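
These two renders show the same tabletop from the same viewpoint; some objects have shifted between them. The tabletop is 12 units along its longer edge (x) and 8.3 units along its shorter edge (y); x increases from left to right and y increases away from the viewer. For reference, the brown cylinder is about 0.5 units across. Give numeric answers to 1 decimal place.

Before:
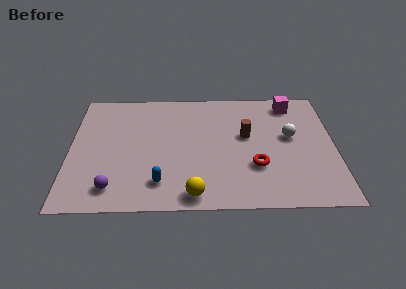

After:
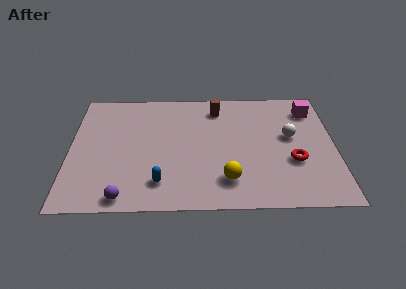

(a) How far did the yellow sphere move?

1.7

The yellow sphere moved from about (5.6, 0.9) to (7.1, 1.8), a distance of √(1.5² + 0.9²) ≈ 1.7.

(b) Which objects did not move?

the blue capsule and the white sphere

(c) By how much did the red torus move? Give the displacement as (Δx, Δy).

(1.7, 0.3)

The red torus started near (8.4, 2.7) and ended near (10.1, 3.0).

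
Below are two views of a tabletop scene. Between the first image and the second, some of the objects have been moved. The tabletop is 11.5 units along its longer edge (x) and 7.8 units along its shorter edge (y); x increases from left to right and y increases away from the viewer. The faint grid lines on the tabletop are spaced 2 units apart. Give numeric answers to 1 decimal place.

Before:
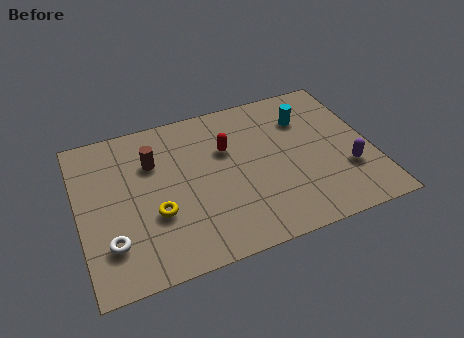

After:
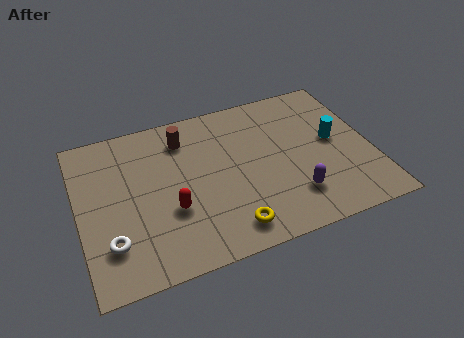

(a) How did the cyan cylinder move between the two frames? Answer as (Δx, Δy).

(1.0, -1.5)

The cyan cylinder started near (9.1, 5.7) and ended near (10.1, 4.2).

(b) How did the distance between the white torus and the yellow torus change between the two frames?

+2.6

They were about 2.0 units apart before and 4.6 after — 2.6 units further apart.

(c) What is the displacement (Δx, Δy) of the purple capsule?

(-2.2, -0.6)

From the two frames, the purple capsule sits at roughly (10.4, 2.5) before and (8.2, 1.9) after.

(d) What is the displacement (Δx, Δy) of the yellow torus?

(2.7, -1.6)

The yellow torus started near (2.9, 2.8) and ended near (5.6, 1.2).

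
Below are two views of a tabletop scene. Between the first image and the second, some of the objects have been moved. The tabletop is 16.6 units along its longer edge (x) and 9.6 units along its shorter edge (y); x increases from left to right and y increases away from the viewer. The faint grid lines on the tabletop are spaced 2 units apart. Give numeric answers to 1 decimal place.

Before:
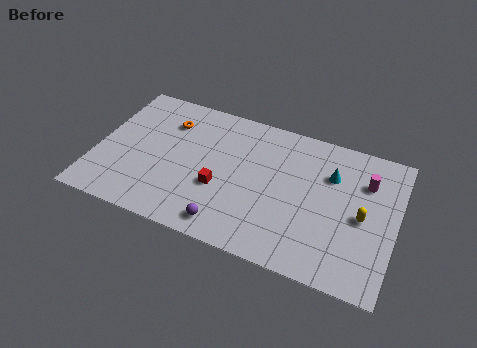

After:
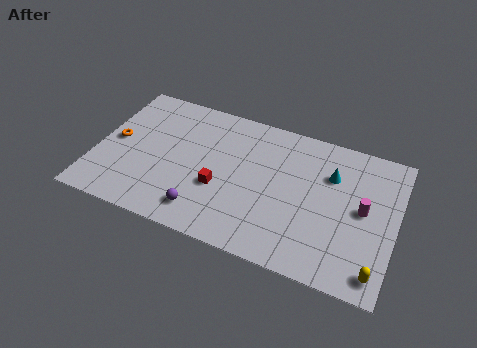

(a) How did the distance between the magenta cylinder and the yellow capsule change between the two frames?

+1.4

They were about 2.4 units apart before and 3.8 after — 1.4 units further apart.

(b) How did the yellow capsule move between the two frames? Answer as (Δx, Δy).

(1.0, -3.2)

From the two frames, the yellow capsule sits at roughly (14.8, 4.5) before and (15.8, 1.3) after.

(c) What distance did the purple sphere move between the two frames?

1.5

The purple sphere was near (7.7, 1.3) before and (6.3, 1.7) after, so it travelled √(1.4² + 0.4²) ≈ 1.5 units.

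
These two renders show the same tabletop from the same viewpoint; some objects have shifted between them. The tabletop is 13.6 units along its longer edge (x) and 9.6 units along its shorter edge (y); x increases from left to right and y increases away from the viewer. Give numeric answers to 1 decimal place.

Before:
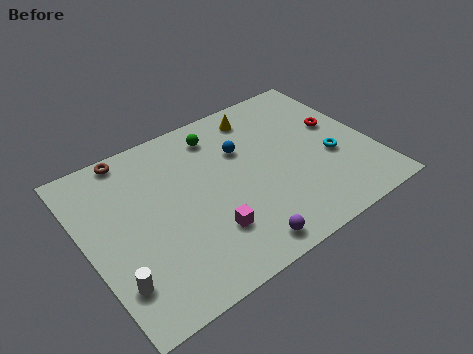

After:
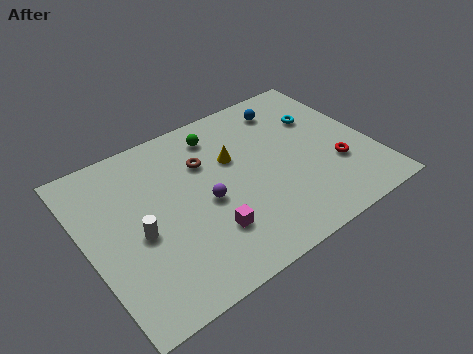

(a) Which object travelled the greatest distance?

the brown torus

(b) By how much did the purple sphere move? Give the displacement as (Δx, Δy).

(-1.0, 3.2)

From the two frames, the purple sphere sits at roughly (6.5, 1.1) before and (5.5, 4.3) after.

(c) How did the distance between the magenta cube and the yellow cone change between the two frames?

-2.6

Before: roughly 6.6 units apart; after: 4.0. That's 2.6 units closer together.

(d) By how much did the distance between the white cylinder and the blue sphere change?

+0.9

They were about 7.9 units apart before and 8.8 after — 0.9 units further apart.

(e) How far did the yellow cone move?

2.6

The yellow cone was near (8.9, 8.1) before and (7.2, 6.1) after, so it travelled √(1.7² + 2.0²) ≈ 2.6 units.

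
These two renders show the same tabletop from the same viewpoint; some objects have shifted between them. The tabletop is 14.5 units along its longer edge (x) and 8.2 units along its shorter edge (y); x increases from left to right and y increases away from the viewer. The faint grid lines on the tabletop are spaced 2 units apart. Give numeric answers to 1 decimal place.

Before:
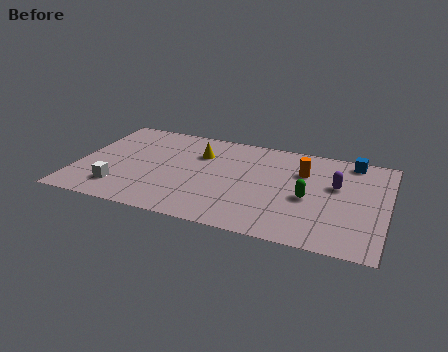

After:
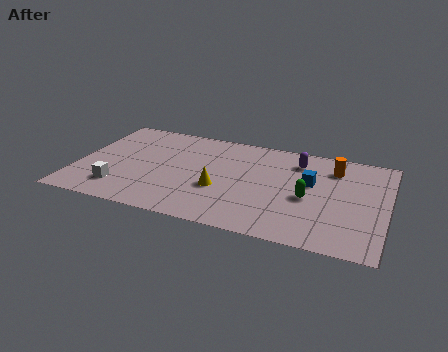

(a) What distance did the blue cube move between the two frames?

3.0

The blue cube was near (12.7, 7.3) before and (10.9, 4.9) after, so it travelled √(1.8² + 2.4²) ≈ 3.0 units.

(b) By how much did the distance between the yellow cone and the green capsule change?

-1.6

They were about 5.7 units apart before and 4.1 after — 1.6 units closer together.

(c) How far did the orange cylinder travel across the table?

1.6

The orange cylinder moved from about (10.5, 5.7) to (11.9, 6.4), a distance of √(1.4² + 0.7²) ≈ 1.6.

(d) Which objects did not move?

the green capsule and the white cube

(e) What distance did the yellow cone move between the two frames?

3.0

The yellow cone was near (5.6, 5.8) before and (6.8, 3.1) after, so it travelled √(1.2² + 2.7²) ≈ 3.0 units.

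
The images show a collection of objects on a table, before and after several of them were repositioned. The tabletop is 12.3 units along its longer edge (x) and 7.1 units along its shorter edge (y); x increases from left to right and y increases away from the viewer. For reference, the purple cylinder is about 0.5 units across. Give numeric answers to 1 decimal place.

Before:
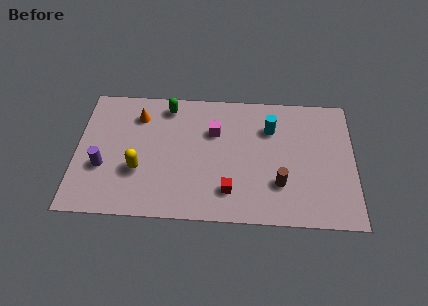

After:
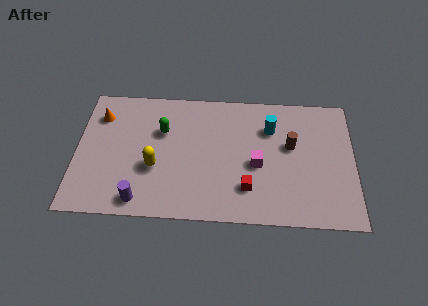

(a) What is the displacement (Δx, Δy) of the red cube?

(0.8, 0.2)

The red cube was at about (6.8, 1.6) and moved to about (7.6, 1.8).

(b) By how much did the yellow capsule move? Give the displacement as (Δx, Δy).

(0.7, 0.2)

The yellow capsule was at about (2.8, 2.5) and moved to about (3.5, 2.7).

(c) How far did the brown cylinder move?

2.2

The brown cylinder was near (9.0, 2.1) before and (9.5, 4.2) after, so it travelled √(0.5² + 2.1²) ≈ 2.2 units.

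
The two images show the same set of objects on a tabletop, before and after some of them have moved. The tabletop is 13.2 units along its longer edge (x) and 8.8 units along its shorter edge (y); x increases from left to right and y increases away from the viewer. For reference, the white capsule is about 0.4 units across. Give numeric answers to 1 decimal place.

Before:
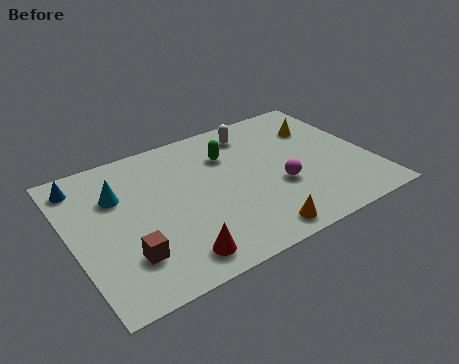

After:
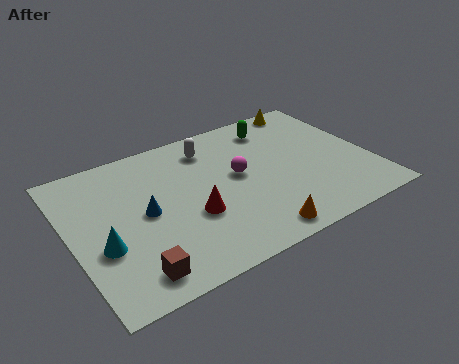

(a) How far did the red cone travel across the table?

2.3

The red cone moved from about (4.0, 1.3) to (5.1, 3.3), a distance of √(1.1² + 2.0²) ≈ 2.3.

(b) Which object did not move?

the orange cone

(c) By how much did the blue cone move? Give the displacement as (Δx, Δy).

(2.4, -3.0)

The blue cone started near (0.8, 7.4) and ended near (3.2, 4.4).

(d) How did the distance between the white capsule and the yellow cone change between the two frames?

+1.8

The distance was about 3.1 in the first image and 4.9 in the second, so they moved 1.8 units further apart.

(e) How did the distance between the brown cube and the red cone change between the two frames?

+1.4

They were about 2.1 units apart before and 3.5 after — 1.4 units further apart.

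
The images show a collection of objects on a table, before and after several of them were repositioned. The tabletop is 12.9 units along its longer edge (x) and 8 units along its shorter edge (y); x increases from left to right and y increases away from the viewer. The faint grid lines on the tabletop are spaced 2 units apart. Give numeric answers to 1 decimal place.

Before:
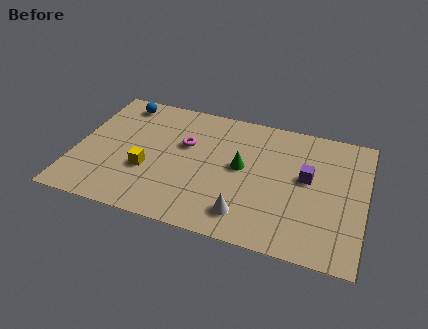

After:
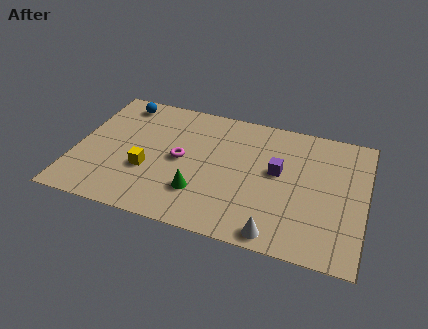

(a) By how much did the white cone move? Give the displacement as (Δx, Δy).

(1.4, -0.7)

From the two frames, the white cone sits at roughly (7.8, 1.5) before and (9.2, 0.8) after.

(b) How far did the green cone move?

2.7

The green cone moved from about (7.4, 4.3) to (5.7, 2.2), a distance of √(1.7² + 2.1²) ≈ 2.7.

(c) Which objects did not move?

the yellow cube and the blue sphere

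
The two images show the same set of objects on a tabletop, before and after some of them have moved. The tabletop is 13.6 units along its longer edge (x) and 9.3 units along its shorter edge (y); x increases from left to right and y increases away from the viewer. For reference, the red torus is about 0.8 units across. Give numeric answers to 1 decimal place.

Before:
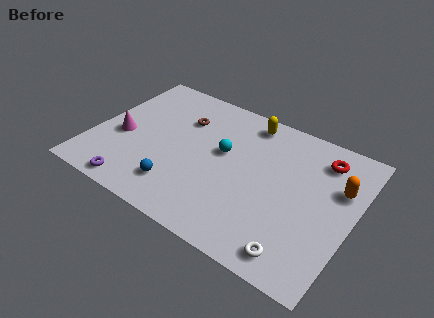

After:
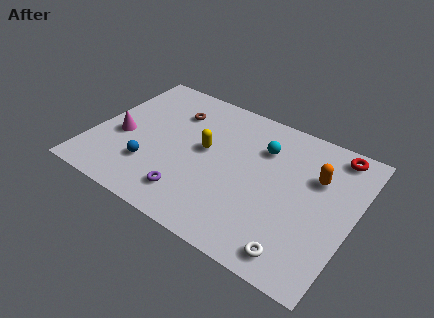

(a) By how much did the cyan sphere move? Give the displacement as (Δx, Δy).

(1.9, 1.3)

From the two frames, the cyan sphere sits at roughly (6.7, 5.4) before and (8.6, 6.7) after.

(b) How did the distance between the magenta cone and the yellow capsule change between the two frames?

-2.9

They were about 7.4 units apart before and 4.5 after — 2.9 units closer together.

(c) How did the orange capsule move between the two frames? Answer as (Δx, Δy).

(-1.2, 0.1)

From the two frames, the orange capsule sits at roughly (12.7, 6.1) before and (11.5, 6.2) after.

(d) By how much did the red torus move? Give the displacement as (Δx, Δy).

(0.6, 0.7)

The red torus was at about (11.6, 7.5) and moved to about (12.2, 8.2).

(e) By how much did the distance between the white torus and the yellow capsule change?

-1.1

Before: roughly 7.8 units apart; after: 6.7. That's 1.1 units closer together.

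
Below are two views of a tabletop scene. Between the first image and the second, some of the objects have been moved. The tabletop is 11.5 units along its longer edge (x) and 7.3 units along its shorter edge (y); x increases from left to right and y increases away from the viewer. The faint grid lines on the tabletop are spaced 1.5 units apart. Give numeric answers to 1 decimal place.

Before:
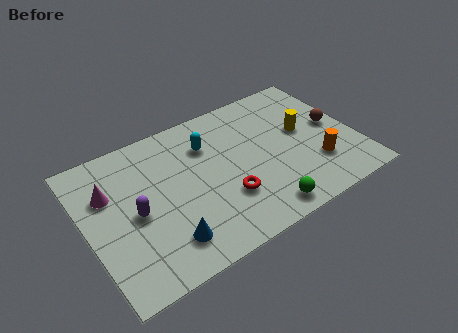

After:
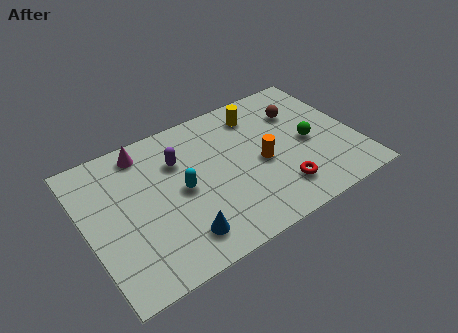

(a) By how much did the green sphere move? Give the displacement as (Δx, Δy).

(2.5, 2.5)

The green sphere started near (7.0, 0.9) and ended near (9.5, 3.4).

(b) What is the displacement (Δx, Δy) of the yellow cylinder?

(-1.7, 1.8)

From the two frames, the yellow cylinder sits at roughly (9.4, 4.1) before and (7.7, 5.9) after.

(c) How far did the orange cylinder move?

2.5

The orange cylinder was near (9.6, 2.1) before and (7.4, 3.3) after, so it travelled √(2.2² + 1.2²) ≈ 2.5 units.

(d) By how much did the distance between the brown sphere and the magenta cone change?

-3.0

The distance was about 9.7 in the first image and 6.7 in the second, so they moved 3.0 units closer together.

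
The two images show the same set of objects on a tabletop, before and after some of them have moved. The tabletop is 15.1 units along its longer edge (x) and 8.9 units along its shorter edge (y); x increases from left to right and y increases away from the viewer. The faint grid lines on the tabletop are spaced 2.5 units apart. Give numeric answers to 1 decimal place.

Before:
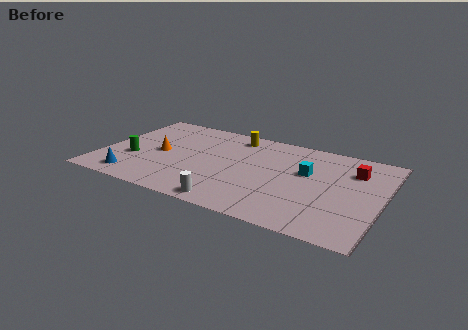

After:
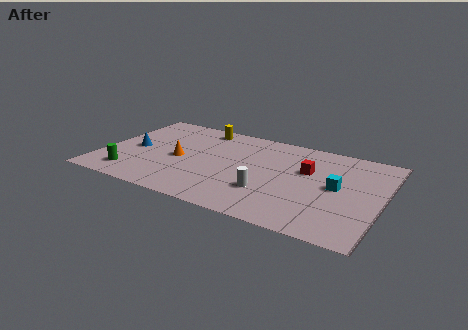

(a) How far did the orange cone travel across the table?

1.1

From (3.1, 4.3) to (4.2, 4.1), the orange cone covered √(1.1² + 0.2²) ≈ 1.1 units.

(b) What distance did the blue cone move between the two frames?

2.9

The blue cone was near (2.1, 1.3) before and (1.7, 4.2) after, so it travelled √(0.4² + 2.9²) ≈ 2.9 units.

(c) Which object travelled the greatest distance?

the blue cone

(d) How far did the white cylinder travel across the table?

2.5

The white cylinder moved from about (7.5, 0.9) to (9.2, 2.7), a distance of √(1.7² + 1.8²) ≈ 2.5.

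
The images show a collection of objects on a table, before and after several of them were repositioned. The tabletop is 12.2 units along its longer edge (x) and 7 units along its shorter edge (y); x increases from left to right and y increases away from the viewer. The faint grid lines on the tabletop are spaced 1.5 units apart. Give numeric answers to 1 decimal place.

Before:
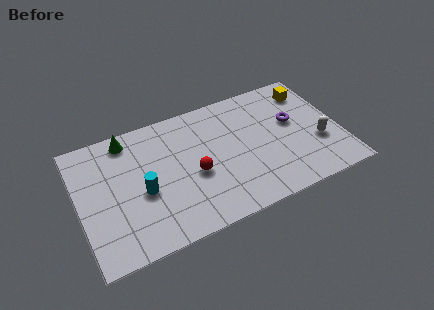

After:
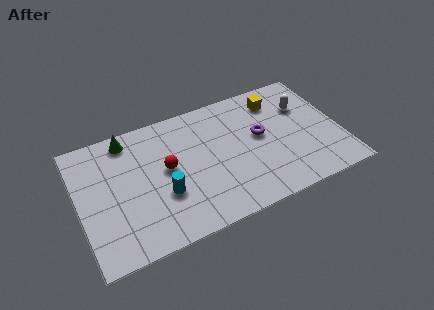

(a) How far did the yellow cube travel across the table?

1.6

The yellow cube moved from about (11.1, 5.6) to (9.5, 5.6), a distance of √(1.6² + 0.0²) ≈ 1.6.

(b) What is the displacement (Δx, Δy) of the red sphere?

(-1.2, 0.8)

The red sphere was at about (5.3, 3.0) and moved to about (4.1, 3.8).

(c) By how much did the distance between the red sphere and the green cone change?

-1.4

The distance was about 4.2 in the first image and 2.8 in the second, so they moved 1.4 units closer together.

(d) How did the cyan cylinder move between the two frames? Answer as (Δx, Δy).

(0.9, -0.5)

The cyan cylinder was at about (2.9, 3.0) and moved to about (3.8, 2.5).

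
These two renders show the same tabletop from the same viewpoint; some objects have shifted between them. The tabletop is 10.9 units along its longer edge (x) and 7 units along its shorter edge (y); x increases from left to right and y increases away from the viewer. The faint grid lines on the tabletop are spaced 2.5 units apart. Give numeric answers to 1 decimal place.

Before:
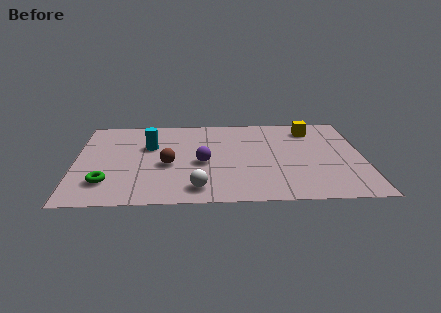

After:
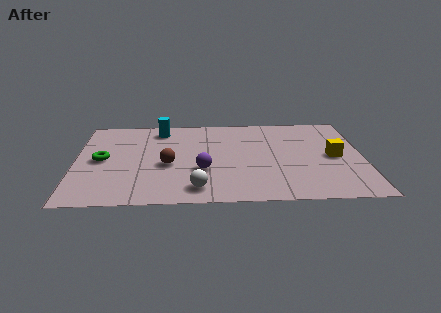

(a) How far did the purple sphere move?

0.6

The purple sphere was near (4.8, 3.1) before and (4.8, 2.5) after, so it travelled √(0.0² + 0.6²) ≈ 0.6 units.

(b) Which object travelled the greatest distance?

the yellow cube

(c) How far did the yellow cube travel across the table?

2.4

The yellow cube was near (9.0, 5.7) before and (9.8, 3.4) after, so it travelled √(0.8² + 2.3²) ≈ 2.4 units.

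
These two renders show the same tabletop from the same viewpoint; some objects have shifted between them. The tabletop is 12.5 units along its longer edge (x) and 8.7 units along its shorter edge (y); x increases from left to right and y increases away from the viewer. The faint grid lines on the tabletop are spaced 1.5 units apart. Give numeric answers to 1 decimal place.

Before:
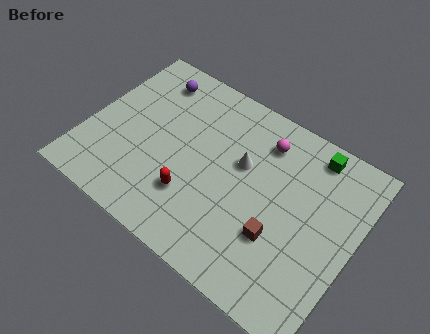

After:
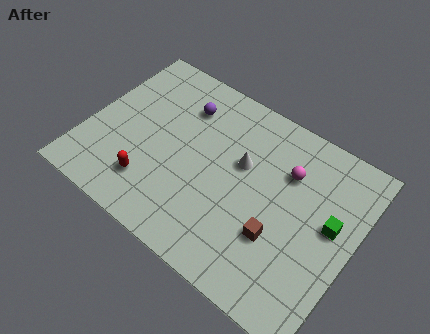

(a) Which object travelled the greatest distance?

the green cube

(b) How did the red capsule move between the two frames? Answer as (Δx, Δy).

(-1.9, -0.5)

From the two frames, the red capsule sits at roughly (5.3, 2.5) before and (3.4, 2.0) after.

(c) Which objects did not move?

the brown cube and the white cone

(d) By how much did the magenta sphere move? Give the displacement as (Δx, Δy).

(1.3, -0.8)

From the two frames, the magenta sphere sits at roughly (7.8, 6.9) before and (9.1, 6.1) after.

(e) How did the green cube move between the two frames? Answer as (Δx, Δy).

(1.4, -2.8)

The green cube was at about (10.0, 7.6) and moved to about (11.4, 4.8).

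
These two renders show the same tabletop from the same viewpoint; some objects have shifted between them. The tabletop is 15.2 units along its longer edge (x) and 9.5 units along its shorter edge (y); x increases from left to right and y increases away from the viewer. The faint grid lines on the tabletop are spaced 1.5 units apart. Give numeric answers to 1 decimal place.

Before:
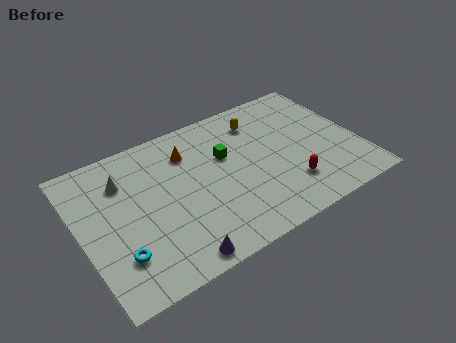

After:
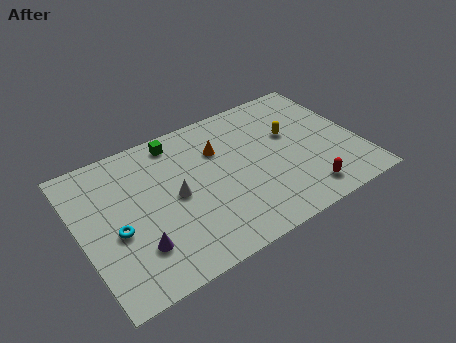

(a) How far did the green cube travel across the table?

3.3

From (8.1, 6.0) to (5.7, 8.3), the green cube covered √(2.4² + 2.3²) ≈ 3.3 units.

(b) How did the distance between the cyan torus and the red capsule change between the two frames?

+0.9

The distance was about 9.3 in the first image and 10.2 in the second, so they moved 0.9 units further apart.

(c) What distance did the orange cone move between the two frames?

1.7

The orange cone moved from about (6.2, 7.2) to (7.8, 6.6), a distance of √(1.6² + 0.6²) ≈ 1.7.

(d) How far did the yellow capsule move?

2.3

The yellow capsule was near (10.2, 7.5) before and (11.7, 5.8) after, so it travelled √(1.5² + 1.7²) ≈ 2.3 units.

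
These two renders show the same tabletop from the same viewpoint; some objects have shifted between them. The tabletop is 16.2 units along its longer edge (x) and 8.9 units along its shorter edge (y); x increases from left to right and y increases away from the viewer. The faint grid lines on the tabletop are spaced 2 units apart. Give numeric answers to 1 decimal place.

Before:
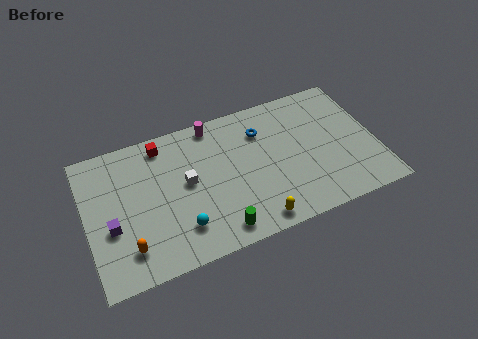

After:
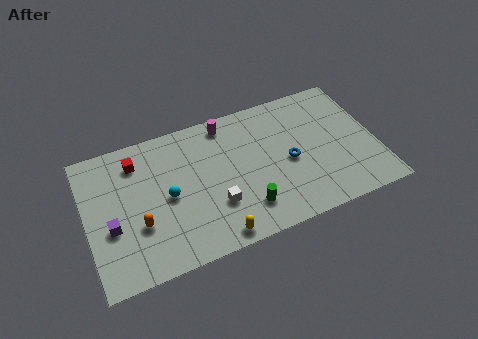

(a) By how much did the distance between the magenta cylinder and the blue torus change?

+1.9

Before: roughly 3.0 units apart; after: 4.9. That's 1.9 units further apart.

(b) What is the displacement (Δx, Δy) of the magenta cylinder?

(0.7, -0.2)

The magenta cylinder was at about (7.4, 8.0) and moved to about (8.1, 7.8).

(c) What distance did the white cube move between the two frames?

2.4

The white cube was near (5.6, 4.8) before and (7.0, 2.8) after, so it travelled √(1.4² + 2.0²) ≈ 2.4 units.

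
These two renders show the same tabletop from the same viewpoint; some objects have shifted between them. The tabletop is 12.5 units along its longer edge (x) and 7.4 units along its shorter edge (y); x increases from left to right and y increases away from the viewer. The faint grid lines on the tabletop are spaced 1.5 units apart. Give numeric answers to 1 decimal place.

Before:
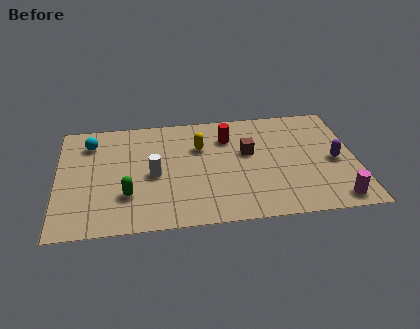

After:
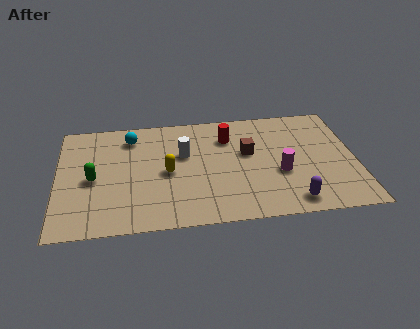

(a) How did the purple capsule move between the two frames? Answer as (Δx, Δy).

(-1.9, -2.4)

From the two frames, the purple capsule sits at roughly (11.6, 3.4) before and (9.7, 1.0) after.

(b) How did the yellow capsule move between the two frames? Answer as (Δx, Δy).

(-1.4, -1.5)

From the two frames, the yellow capsule sits at roughly (6.0, 5.0) before and (4.6, 3.5) after.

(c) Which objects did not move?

the brown cube and the red cylinder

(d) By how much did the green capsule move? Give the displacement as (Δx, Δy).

(-1.4, 1.2)

From the two frames, the green capsule sits at roughly (2.9, 2.2) before and (1.5, 3.4) after.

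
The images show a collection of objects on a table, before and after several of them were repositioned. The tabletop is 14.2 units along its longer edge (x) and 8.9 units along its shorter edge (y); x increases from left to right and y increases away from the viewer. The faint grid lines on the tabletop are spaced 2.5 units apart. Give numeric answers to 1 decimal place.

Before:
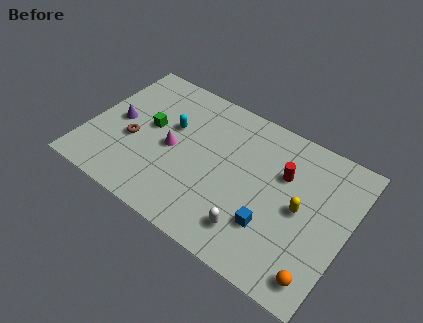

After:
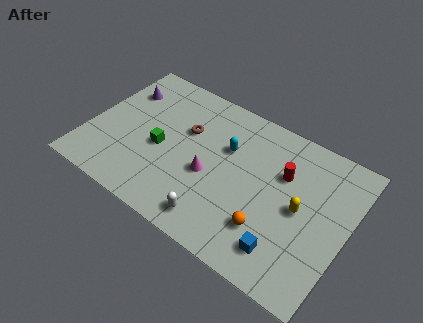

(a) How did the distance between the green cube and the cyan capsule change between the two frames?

+2.6

Before: roughly 1.3 units apart; after: 3.9. That's 2.6 units further apart.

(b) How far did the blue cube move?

1.3

The blue cube moved from about (10.4, 2.6) to (11.3, 1.7), a distance of √(0.9² + 0.9²) ≈ 1.3.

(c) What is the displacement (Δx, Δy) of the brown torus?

(2.6, 2.1)

The brown torus started near (2.5, 3.6) and ended near (5.1, 5.7).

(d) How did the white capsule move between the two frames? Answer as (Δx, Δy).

(-1.9, -0.5)

The white capsule was at about (9.5, 1.8) and moved to about (7.6, 1.3).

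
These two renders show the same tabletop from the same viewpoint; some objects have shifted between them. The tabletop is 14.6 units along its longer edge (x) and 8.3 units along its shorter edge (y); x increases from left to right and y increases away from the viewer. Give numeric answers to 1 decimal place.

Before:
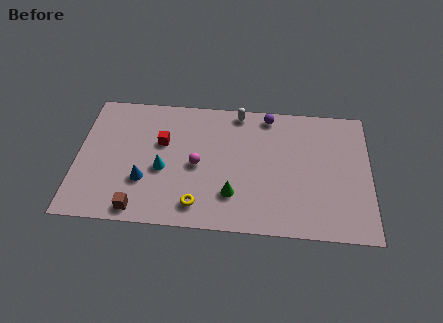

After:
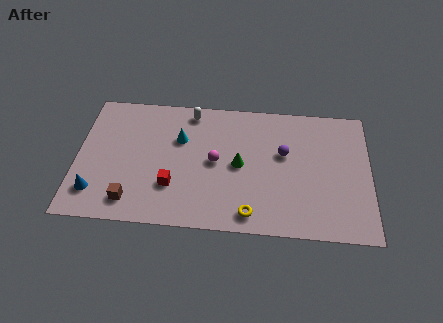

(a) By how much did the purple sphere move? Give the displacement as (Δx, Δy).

(0.8, -2.4)

The purple sphere started near (9.5, 7.4) and ended near (10.3, 5.0).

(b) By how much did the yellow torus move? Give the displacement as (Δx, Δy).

(2.6, -0.3)

From the two frames, the yellow torus sits at roughly (6.1, 1.4) before and (8.7, 1.1) after.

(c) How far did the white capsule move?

2.4

The white capsule moved from about (8.0, 7.5) to (5.6, 7.3), a distance of √(2.4² + 0.2²) ≈ 2.4.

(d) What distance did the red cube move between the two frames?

2.8

The red cube was near (4.2, 5.2) before and (4.8, 2.5) after, so it travelled √(0.6² + 2.7²) ≈ 2.8 units.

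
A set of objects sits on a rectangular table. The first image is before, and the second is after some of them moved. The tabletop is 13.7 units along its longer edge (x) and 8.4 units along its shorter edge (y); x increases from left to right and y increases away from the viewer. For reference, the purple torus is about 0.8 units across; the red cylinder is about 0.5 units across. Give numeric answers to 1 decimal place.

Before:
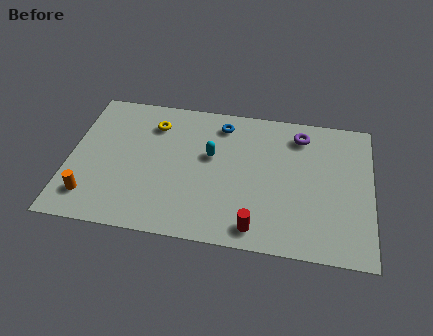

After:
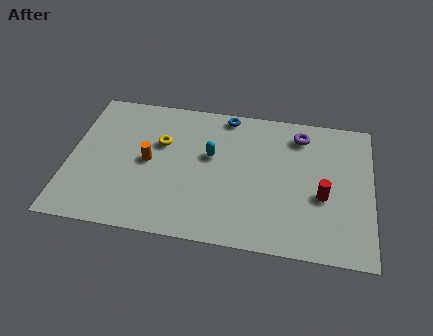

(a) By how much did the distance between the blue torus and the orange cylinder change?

-3.0

Before: roughly 7.8 units apart; after: 4.8. That's 3.0 units closer together.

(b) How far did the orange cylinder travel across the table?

3.5

The orange cylinder moved from about (1.1, 1.7) to (3.6, 4.2), a distance of √(2.5² + 2.5²) ≈ 3.5.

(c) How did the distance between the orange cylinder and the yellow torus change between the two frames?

-4.2

Before: roughly 5.5 units apart; after: 1.3. That's 4.2 units closer together.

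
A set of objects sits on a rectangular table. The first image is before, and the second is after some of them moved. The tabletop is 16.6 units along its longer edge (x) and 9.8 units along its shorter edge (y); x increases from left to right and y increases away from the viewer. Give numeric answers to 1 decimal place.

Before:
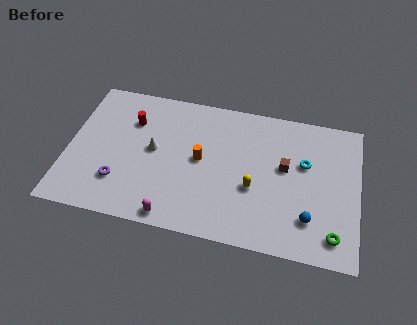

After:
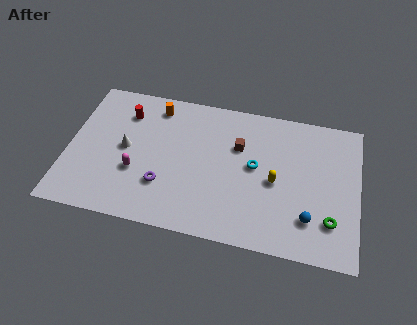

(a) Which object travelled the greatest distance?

the orange cylinder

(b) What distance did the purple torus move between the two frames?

2.5

The purple torus was near (3.1, 2.6) before and (5.6, 2.9) after, so it travelled √(2.5² + 0.3²) ≈ 2.5 units.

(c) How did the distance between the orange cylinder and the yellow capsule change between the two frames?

+4.7

The distance was about 3.4 in the first image and 8.1 in the second, so they moved 4.7 units further apart.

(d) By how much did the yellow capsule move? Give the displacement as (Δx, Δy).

(1.2, 0.7)

From the two frames, the yellow capsule sits at roughly (10.7, 3.8) before and (11.9, 4.5) after.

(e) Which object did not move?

the blue sphere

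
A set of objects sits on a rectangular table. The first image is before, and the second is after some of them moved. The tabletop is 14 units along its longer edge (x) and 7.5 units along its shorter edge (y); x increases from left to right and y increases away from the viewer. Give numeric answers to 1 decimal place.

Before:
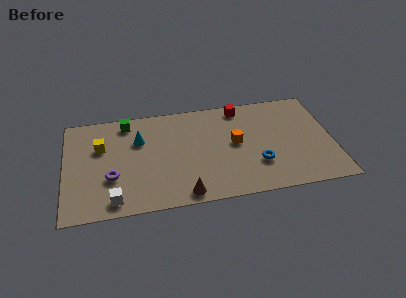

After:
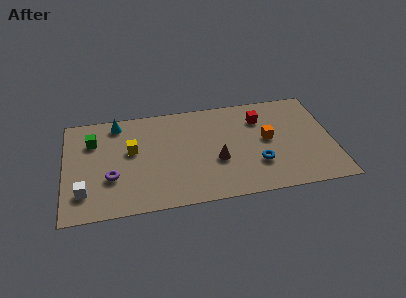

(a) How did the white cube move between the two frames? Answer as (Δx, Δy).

(-1.5, 0.8)

The white cube was at about (2.5, 1.0) and moved to about (1.0, 1.8).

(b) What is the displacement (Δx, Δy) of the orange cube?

(1.7, 0.0)

The orange cube was at about (8.9, 4.0) and moved to about (10.6, 4.0).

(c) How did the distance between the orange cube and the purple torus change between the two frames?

+1.7

Before: roughly 6.6 units apart; after: 8.3. That's 1.7 units further apart.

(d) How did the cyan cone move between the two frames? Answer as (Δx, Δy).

(-1.1, 1.4)

From the two frames, the cyan cone sits at roughly (3.9, 5.1) before and (2.8, 6.5) after.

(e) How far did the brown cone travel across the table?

2.8

The brown cone moved from about (6.1, 0.8) to (7.9, 2.9), a distance of √(1.8² + 2.1²) ≈ 2.8.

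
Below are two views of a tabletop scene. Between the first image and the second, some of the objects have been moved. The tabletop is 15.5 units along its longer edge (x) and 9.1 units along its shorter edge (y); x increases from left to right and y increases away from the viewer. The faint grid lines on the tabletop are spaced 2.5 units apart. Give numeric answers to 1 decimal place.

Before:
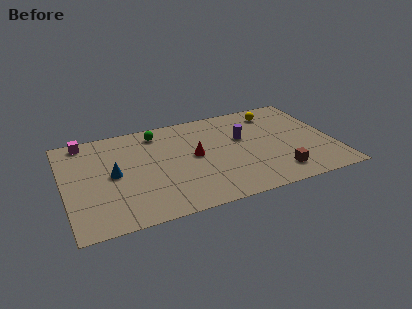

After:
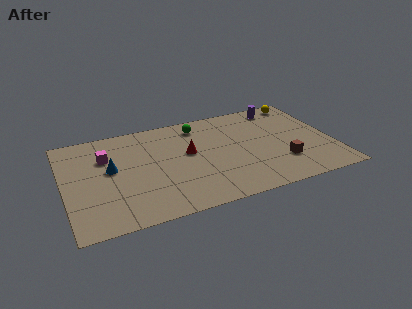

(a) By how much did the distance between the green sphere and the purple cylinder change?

-0.3

They were about 5.2 units apart before and 4.9 after — 0.3 units closer together.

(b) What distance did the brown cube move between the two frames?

1.0

The brown cube was near (12.0, 1.7) before and (12.4, 2.6) after, so it travelled √(0.4² + 0.9²) ≈ 1.0 units.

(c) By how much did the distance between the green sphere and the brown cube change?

-2.1

The distance was about 8.8 in the first image and 6.7 in the second, so they moved 2.1 units closer together.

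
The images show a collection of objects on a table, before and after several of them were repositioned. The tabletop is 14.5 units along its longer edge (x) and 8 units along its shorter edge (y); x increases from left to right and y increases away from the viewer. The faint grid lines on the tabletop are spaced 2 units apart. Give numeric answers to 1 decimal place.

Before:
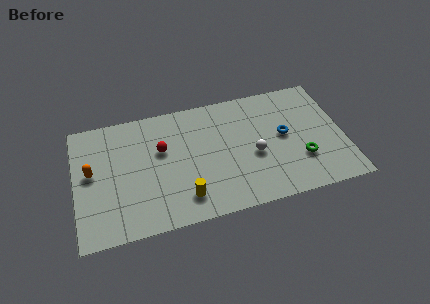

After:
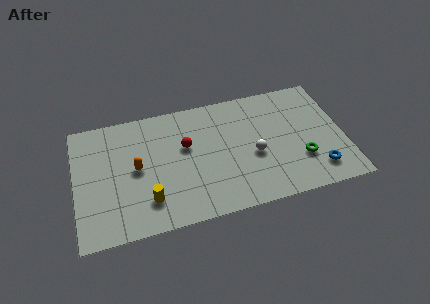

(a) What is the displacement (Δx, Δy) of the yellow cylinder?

(-1.9, 0.3)

The yellow cylinder started near (5.7, 1.6) and ended near (3.8, 1.9).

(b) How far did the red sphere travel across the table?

1.3

From (4.7, 5.0) to (6.0, 4.9), the red sphere covered √(1.3² + 0.1²) ≈ 1.3 units.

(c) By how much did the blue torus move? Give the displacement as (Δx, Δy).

(1.6, -2.7)

From the two frames, the blue torus sits at roughly (11.3, 4.3) before and (12.9, 1.6) after.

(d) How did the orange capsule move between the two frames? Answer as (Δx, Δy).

(2.4, -0.3)

The orange capsule started near (0.9, 4.4) and ended near (3.3, 4.1).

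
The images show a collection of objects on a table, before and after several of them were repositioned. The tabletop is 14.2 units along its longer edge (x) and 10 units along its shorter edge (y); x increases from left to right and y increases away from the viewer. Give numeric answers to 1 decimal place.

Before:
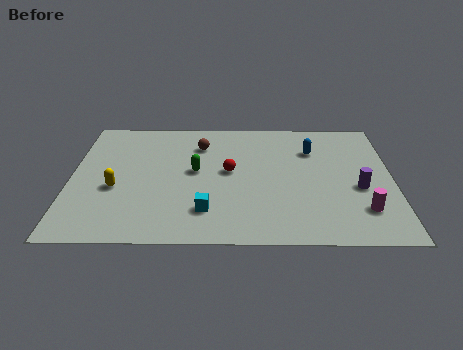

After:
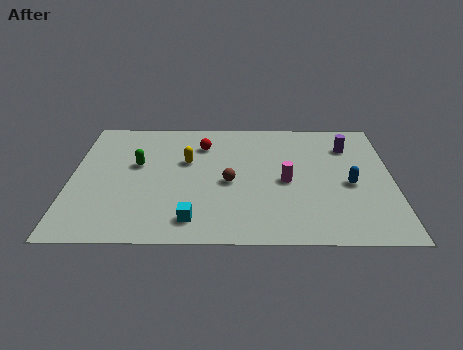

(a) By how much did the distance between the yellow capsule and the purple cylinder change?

-3.4

They were about 10.7 units apart before and 7.3 after — 3.4 units closer together.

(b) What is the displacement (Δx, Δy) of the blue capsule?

(1.6, -2.8)

The blue capsule was at about (10.7, 7.2) and moved to about (12.3, 4.4).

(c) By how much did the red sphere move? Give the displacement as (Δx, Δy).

(-1.2, 2.2)

From the two frames, the red sphere sits at roughly (7.0, 5.4) before and (5.8, 7.6) after.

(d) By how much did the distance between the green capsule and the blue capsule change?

+4.0

The distance was about 5.5 in the first image and 9.5 in the second, so they moved 4.0 units further apart.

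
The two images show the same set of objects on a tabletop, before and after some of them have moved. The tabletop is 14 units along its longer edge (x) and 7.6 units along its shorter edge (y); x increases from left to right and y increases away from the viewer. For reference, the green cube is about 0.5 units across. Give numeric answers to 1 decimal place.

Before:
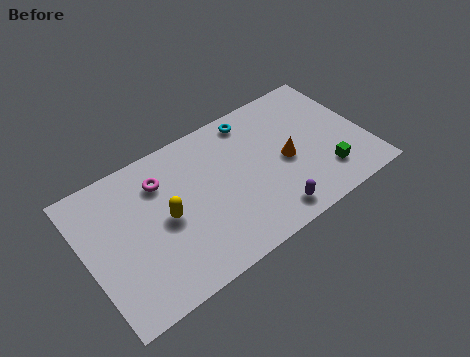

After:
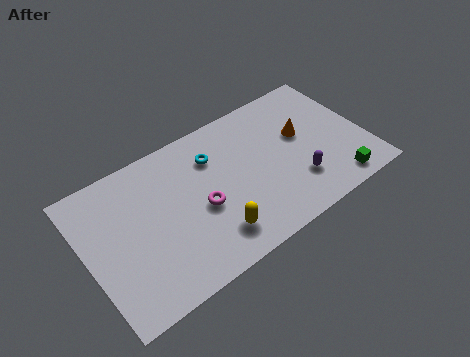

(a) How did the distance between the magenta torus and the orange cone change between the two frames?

-0.9

The distance was about 6.4 in the first image and 5.5 in the second, so they moved 0.9 units closer together.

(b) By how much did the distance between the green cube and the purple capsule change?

-1.0

The distance was about 3.1 in the first image and 2.1 in the second, so they moved 1.0 units closer together.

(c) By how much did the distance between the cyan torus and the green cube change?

+1.6

Before: roughly 5.6 units apart; after: 7.2. That's 1.6 units further apart.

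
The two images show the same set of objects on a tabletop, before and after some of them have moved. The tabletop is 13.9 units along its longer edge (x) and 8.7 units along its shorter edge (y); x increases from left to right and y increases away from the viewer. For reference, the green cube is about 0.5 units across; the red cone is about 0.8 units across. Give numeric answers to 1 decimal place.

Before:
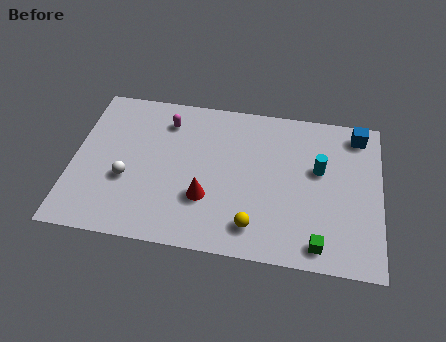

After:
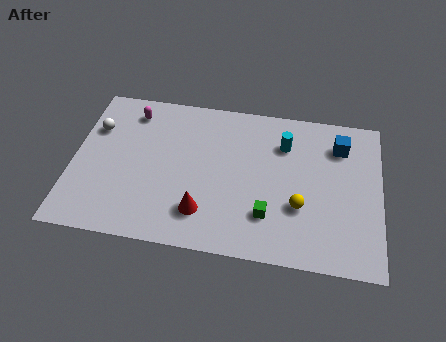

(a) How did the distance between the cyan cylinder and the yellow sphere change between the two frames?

-1.1

Before: roughly 4.6 units apart; after: 3.5. That's 1.1 units closer together.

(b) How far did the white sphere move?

3.1

From (2.5, 3.3) to (0.9, 6.0), the white sphere covered √(1.6² + 2.7²) ≈ 3.1 units.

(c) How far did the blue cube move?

1.1

From (12.8, 7.5) to (12.0, 6.7), the blue cube covered √(0.8² + 0.8²) ≈ 1.1 units.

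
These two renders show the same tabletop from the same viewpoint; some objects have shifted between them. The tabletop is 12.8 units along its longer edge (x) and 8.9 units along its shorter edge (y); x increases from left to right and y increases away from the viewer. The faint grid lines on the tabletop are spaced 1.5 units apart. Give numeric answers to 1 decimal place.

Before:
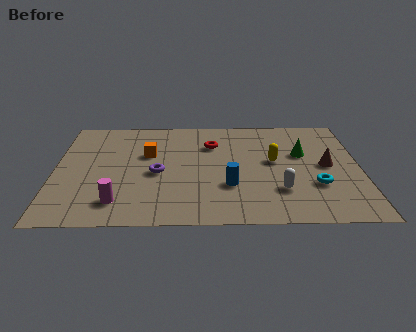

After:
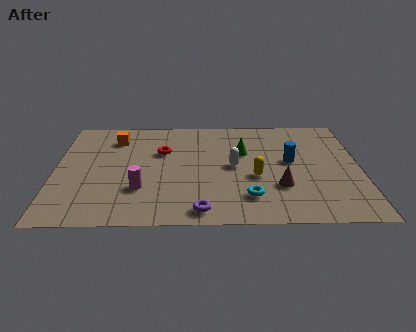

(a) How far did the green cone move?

2.5

The green cone moved from about (10.4, 5.5) to (7.9, 5.7), a distance of √(2.5² + 0.2²) ≈ 2.5.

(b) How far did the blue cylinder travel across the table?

3.3

From (7.3, 2.9) to (9.9, 4.9), the blue cylinder covered √(2.6² + 2.0²) ≈ 3.3 units.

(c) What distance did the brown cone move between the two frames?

2.6

The brown cone was near (11.4, 4.5) before and (9.4, 2.8) after, so it travelled √(2.0² + 1.7²) ≈ 2.6 units.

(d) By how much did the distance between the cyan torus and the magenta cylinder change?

-3.7

The distance was about 8.3 in the first image and 4.6 in the second, so they moved 3.7 units closer together.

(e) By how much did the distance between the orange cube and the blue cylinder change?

+3.4

Before: roughly 4.3 units apart; after: 7.7. That's 3.4 units further apart.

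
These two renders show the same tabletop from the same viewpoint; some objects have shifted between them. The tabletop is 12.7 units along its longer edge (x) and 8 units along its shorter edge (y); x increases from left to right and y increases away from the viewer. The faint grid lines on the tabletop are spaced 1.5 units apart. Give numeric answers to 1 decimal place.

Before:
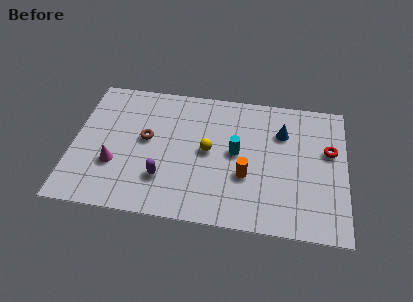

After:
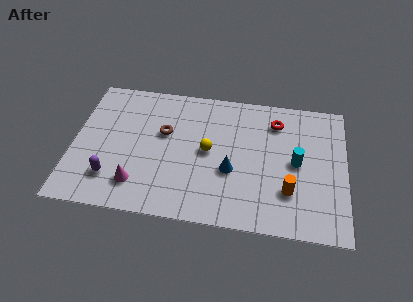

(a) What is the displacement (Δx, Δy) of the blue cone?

(-2.3, -2.6)

From the two frames, the blue cone sits at roughly (9.7, 5.7) before and (7.4, 3.1) after.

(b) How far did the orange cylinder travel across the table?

2.1

The orange cylinder was near (8.1, 2.9) before and (10.1, 2.3) after, so it travelled √(2.0² + 0.6²) ≈ 2.1 units.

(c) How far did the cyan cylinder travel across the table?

2.8

From (7.6, 4.2) to (10.4, 4.0), the cyan cylinder covered √(2.8² + 0.2²) ≈ 2.8 units.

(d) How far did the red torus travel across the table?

2.9

The red torus was near (11.9, 4.9) before and (9.4, 6.3) after, so it travelled √(2.5² + 1.4²) ≈ 2.9 units.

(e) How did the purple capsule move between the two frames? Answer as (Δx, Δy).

(-2.4, -0.3)

The purple capsule started near (4.3, 2.2) and ended near (1.9, 1.9).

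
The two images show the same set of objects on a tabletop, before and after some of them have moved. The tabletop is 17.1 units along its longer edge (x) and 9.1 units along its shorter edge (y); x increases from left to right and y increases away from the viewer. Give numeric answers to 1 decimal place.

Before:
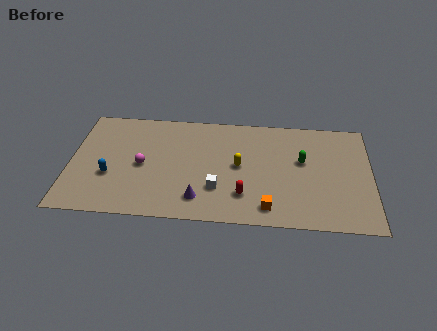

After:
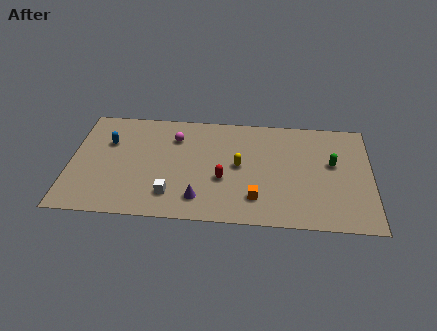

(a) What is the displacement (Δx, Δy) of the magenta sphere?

(1.8, 2.5)

The magenta sphere started near (4.1, 4.3) and ended near (5.9, 6.8).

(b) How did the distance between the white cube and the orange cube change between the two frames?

+1.6

The distance was about 3.2 in the first image and 4.8 in the second, so they moved 1.6 units further apart.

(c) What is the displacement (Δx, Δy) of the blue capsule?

(-0.2, 2.8)

The blue capsule was at about (2.3, 3.3) and moved to about (2.1, 6.1).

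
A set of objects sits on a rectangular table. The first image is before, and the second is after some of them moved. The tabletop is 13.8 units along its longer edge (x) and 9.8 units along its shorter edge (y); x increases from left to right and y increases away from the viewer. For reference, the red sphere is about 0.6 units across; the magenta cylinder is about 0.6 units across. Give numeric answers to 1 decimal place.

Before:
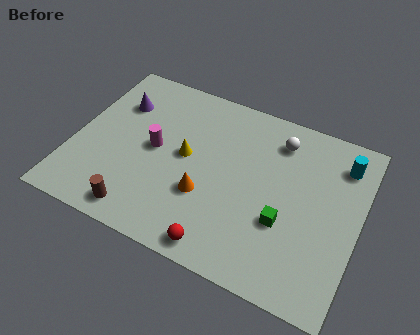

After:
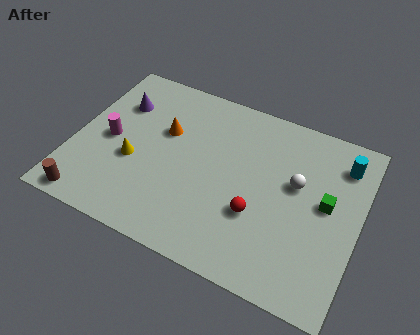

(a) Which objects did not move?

the purple cone and the cyan cylinder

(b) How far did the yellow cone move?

2.7

The yellow cone was near (5.4, 5.2) before and (3.0, 3.9) after, so it travelled √(2.4² + 1.3²) ≈ 2.7 units.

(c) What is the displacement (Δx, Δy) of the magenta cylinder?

(-2.2, -0.3)

The magenta cylinder was at about (3.9, 5.0) and moved to about (1.7, 4.7).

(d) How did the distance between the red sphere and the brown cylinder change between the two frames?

+4.2

Before: roughly 4.0 units apart; after: 8.2. That's 4.2 units further apart.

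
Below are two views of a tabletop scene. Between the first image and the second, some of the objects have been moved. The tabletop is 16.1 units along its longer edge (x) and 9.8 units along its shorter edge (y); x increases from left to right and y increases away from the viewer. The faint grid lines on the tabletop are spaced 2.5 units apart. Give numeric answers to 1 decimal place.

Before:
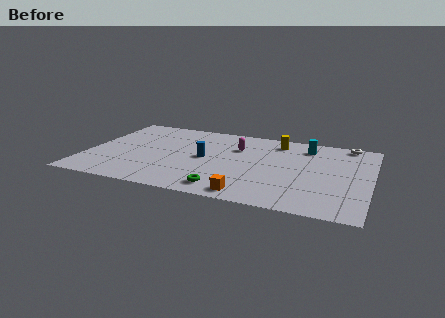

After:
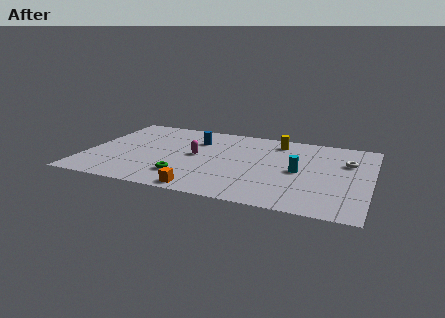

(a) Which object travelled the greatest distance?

the cyan cylinder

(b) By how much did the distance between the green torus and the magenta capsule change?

-2.6

The distance was about 5.4 in the first image and 2.8 in the second, so they moved 2.6 units closer together.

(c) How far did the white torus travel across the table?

2.4

The white torus moved from about (14.6, 9.0) to (14.7, 6.6), a distance of √(0.1² + 2.4²) ≈ 2.4.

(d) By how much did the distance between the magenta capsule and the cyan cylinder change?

+1.8

They were about 4.1 units apart before and 5.9 after — 1.8 units further apart.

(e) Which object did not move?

the yellow cylinder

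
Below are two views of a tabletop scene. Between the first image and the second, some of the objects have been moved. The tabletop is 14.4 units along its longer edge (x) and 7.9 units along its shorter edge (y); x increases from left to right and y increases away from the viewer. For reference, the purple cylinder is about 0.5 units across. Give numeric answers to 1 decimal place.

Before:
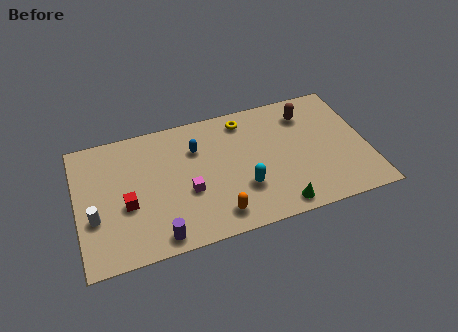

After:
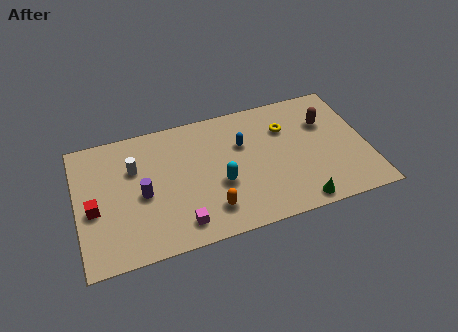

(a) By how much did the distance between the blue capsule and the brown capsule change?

-1.4

Before: roughly 5.6 units apart; after: 4.2. That's 1.4 units closer together.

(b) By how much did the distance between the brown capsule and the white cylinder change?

-1.7

Before: roughly 11.3 units apart; after: 9.6. That's 1.7 units closer together.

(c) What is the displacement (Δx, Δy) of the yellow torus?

(2.0, -1.1)

From the two frames, the yellow torus sits at roughly (8.5, 6.7) before and (10.5, 5.6) after.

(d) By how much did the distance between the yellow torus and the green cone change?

-1.1

They were about 5.9 units apart before and 4.8 after — 1.1 units closer together.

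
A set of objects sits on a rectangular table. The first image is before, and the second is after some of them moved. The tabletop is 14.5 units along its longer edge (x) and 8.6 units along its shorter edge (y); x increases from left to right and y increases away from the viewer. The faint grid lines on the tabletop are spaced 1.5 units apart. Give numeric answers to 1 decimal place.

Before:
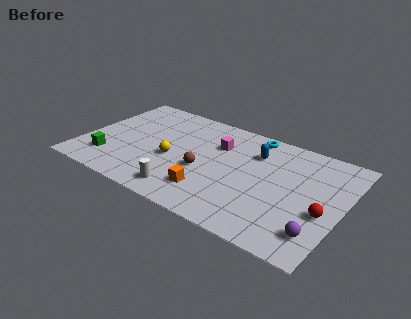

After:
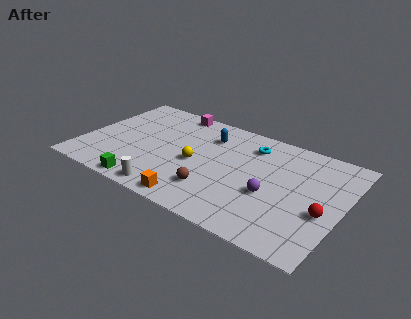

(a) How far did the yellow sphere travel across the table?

1.3

The yellow sphere moved from about (5.1, 3.6) to (6.4, 3.9), a distance of √(1.3² + 0.3²) ≈ 1.3.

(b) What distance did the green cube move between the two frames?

2.7

From (1.7, 2.0) to (4.1, 0.8), the green cube covered √(2.4² + 1.2²) ≈ 2.7 units.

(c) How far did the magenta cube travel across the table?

3.4

The magenta cube moved from about (7.3, 6.0) to (4.4, 7.8), a distance of √(2.9² + 1.8²) ≈ 3.4.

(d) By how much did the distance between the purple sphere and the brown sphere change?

-3.6

They were about 6.8 units apart before and 3.2 after — 3.6 units closer together.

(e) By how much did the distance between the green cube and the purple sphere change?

-4.7

They were about 11.8 units apart before and 7.1 after — 4.7 units closer together.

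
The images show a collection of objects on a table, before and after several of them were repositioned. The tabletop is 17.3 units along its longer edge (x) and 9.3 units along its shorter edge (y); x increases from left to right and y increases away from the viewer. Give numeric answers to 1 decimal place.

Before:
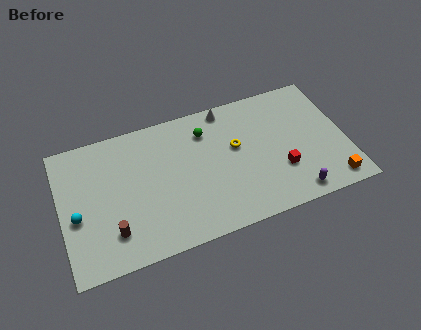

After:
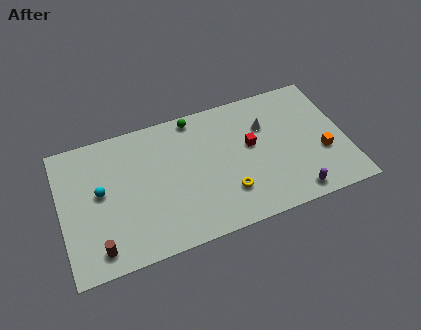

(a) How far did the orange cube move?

2.2

The orange cube was near (16.1, 1.2) before and (15.8, 3.4) after, so it travelled √(0.3² + 2.2²) ≈ 2.2 units.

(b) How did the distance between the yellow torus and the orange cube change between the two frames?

-0.9

Before: roughly 6.9 units apart; after: 6.0. That's 0.9 units closer together.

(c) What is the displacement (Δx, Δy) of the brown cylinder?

(-0.9, -0.8)

The brown cylinder started near (2.9, 2.2) and ended near (2.0, 1.4).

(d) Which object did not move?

the purple capsule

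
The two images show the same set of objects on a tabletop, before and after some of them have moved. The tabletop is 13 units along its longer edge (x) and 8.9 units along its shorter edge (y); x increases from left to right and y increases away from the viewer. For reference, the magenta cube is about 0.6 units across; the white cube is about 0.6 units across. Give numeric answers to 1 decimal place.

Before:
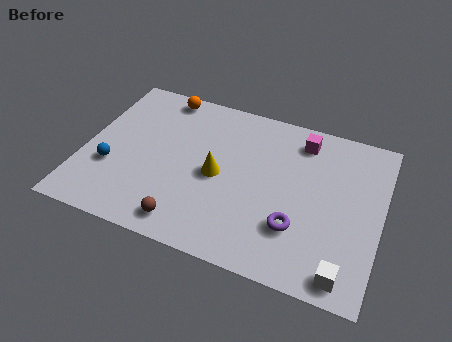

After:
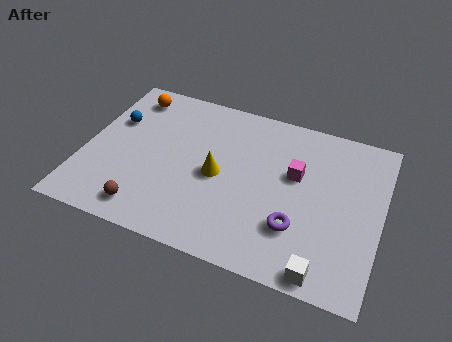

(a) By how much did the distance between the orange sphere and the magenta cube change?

+1.6

The distance was about 6.3 in the first image and 7.9 in the second, so they moved 1.6 units further apart.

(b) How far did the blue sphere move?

2.7

The blue sphere was near (1.3, 3.1) before and (1.1, 5.8) after, so it travelled √(0.2² + 2.7²) ≈ 2.7 units.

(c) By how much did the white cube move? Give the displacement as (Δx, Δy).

(-0.9, -0.2)

The white cube started near (11.7, 1.0) and ended near (10.8, 0.8).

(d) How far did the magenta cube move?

2.0

The magenta cube moved from about (9.3, 7.4) to (9.2, 5.4), a distance of √(0.1² + 2.0²) ≈ 2.0.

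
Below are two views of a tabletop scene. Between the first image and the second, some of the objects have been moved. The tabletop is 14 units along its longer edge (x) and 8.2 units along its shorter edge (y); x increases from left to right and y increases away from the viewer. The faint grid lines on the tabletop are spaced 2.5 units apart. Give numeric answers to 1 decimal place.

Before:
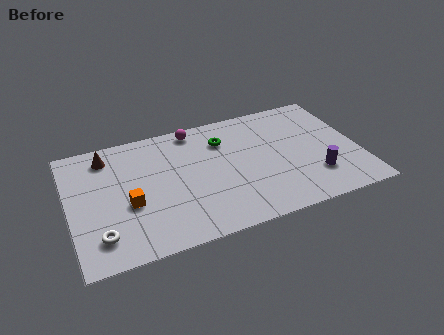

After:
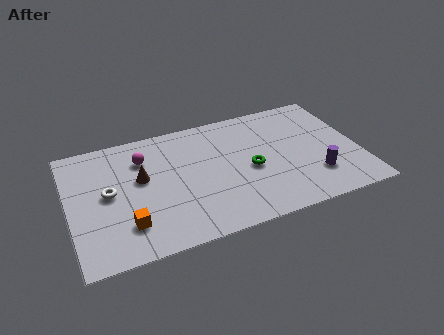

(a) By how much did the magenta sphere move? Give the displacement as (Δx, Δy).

(-2.6, -1.2)

From the two frames, the magenta sphere sits at roughly (6.3, 7.3) before and (3.7, 6.1) after.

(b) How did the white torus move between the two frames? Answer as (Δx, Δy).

(0.6, 2.6)

From the two frames, the white torus sits at roughly (1.3, 1.7) before and (1.9, 4.3) after.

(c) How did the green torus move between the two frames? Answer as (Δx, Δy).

(1.1, -2.4)

From the two frames, the green torus sits at roughly (7.6, 6.1) before and (8.7, 3.7) after.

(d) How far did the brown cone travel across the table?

2.5

From (2.0, 6.8) to (3.5, 4.8), the brown cone covered √(1.5² + 2.0²) ≈ 2.5 units.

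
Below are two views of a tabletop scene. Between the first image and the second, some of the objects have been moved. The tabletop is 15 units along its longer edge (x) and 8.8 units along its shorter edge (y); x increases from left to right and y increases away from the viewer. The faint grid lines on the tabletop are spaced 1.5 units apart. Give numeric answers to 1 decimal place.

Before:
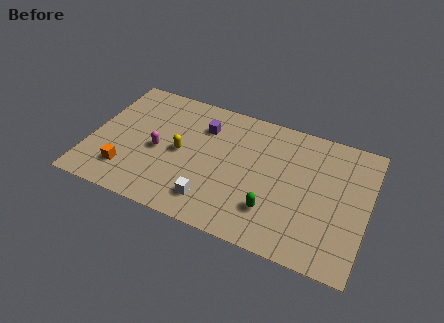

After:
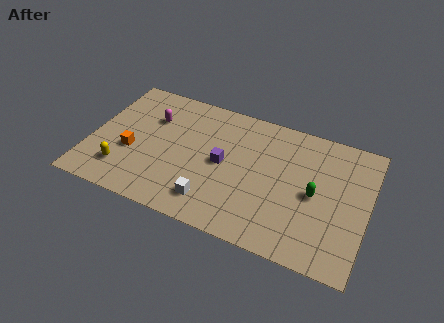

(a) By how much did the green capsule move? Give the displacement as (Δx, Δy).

(2.1, 1.9)

From the two frames, the green capsule sits at roughly (10.1, 2.3) before and (12.2, 4.2) after.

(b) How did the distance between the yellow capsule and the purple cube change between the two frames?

+3.3

The distance was about 2.4 in the first image and 5.7 in the second, so they moved 3.3 units further apart.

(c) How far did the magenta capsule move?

2.2

The magenta capsule was near (3.7, 4.0) before and (3.1, 6.1) after, so it travelled √(0.6² + 2.1²) ≈ 2.2 units.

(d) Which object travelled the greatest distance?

the yellow capsule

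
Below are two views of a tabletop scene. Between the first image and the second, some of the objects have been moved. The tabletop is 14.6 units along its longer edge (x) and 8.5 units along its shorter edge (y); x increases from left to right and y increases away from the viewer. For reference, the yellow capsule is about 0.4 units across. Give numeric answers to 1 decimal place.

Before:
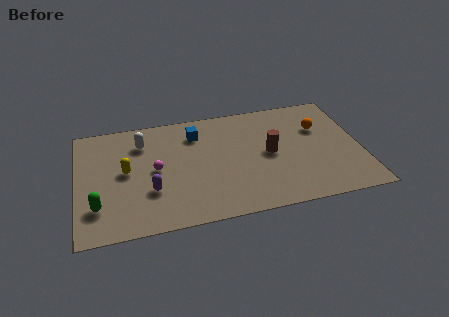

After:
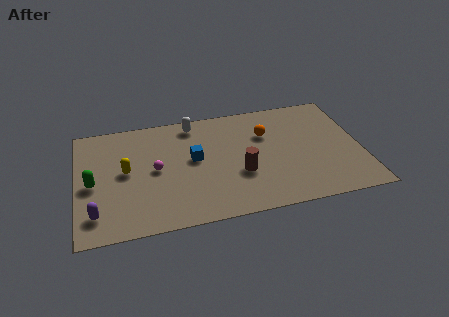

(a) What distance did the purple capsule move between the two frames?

3.0

The purple capsule moved from about (3.7, 2.8) to (0.9, 1.7), a distance of √(2.8² + 1.1²) ≈ 3.0.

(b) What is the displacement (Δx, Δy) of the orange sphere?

(-2.8, 0.1)

The orange sphere was at about (12.6, 5.7) and moved to about (9.8, 5.8).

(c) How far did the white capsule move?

2.8

The white capsule was near (3.4, 6.5) before and (6.1, 7.4) after, so it travelled √(2.7² + 0.9²) ≈ 2.8 units.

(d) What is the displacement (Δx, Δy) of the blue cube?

(-0.2, -1.9)

The blue cube was at about (6.2, 6.6) and moved to about (6.0, 4.7).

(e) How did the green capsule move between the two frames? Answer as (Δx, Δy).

(-0.2, 1.7)

The green capsule was at about (1.0, 2.2) and moved to about (0.8, 3.9).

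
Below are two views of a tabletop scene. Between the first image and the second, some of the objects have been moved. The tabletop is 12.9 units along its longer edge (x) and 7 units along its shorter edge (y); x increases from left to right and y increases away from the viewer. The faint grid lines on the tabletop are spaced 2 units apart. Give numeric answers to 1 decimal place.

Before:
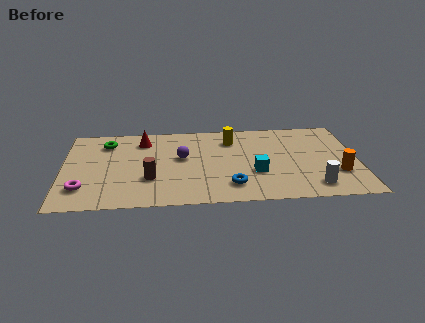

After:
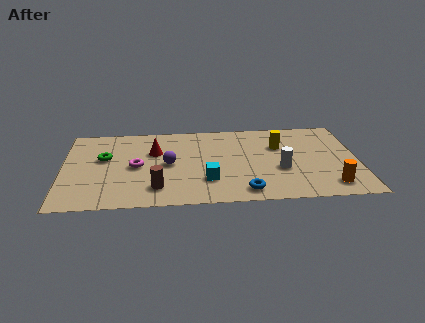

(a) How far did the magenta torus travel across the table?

2.9

From (0.9, 1.7) to (3.2, 3.4), the magenta torus covered √(2.3² + 1.7²) ≈ 2.9 units.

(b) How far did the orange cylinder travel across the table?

1.1

The orange cylinder was near (12.0, 2.2) before and (11.6, 1.2) after, so it travelled √(0.4² + 1.0²) ≈ 1.1 units.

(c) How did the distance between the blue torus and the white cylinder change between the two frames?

-1.3

The distance was about 3.6 in the first image and 2.3 in the second, so they moved 1.3 units closer together.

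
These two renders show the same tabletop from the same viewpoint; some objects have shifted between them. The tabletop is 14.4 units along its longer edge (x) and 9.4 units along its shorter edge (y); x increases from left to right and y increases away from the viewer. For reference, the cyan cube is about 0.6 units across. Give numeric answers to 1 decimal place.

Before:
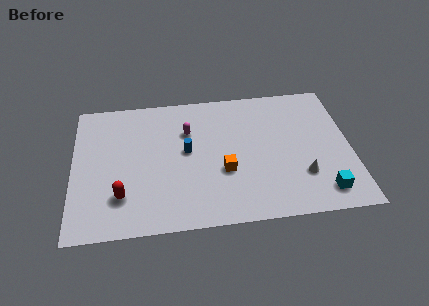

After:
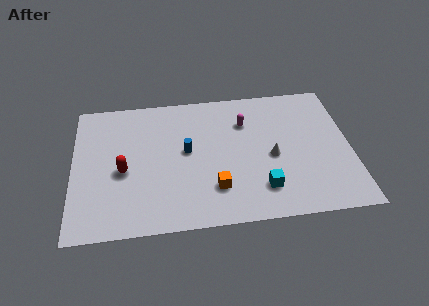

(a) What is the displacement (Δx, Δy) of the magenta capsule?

(3.0, 0.3)

From the two frames, the magenta capsule sits at roughly (6.0, 6.5) before and (9.0, 6.8) after.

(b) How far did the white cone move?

2.1

The white cone was near (11.8, 2.7) before and (10.3, 4.2) after, so it travelled √(1.5² + 1.5²) ≈ 2.1 units.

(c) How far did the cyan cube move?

3.2

From (12.8, 1.5) to (9.7, 2.1), the cyan cube covered √(3.1² + 0.6²) ≈ 3.2 units.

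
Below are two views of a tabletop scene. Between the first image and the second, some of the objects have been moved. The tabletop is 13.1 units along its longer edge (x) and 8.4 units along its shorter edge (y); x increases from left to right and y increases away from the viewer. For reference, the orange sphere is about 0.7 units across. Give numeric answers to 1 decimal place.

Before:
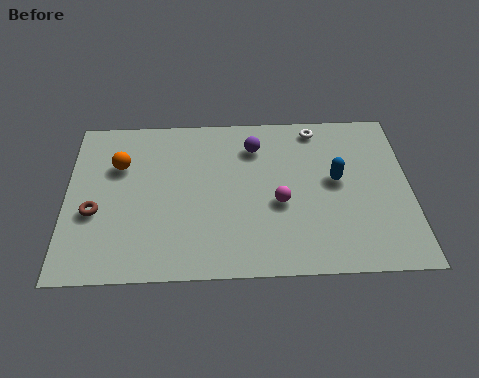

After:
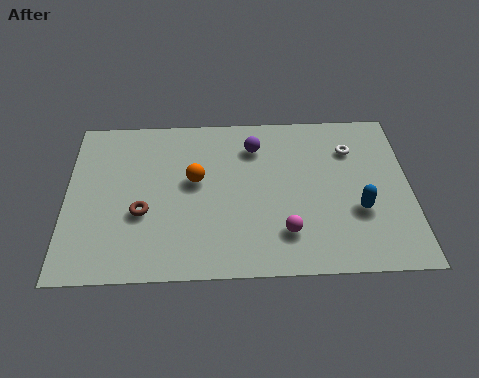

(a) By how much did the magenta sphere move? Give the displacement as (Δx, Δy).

(0.2, -1.5)

The magenta sphere started near (8.1, 3.5) and ended near (8.3, 2.0).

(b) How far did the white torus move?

1.8

From (9.6, 7.4) to (10.9, 6.2), the white torus covered √(1.3² + 1.2²) ≈ 1.8 units.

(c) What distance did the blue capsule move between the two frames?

1.8

From (10.3, 4.6) to (11.1, 3.0), the blue capsule covered √(0.8² + 1.6²) ≈ 1.8 units.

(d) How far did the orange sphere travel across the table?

3.0

From (2.0, 5.7) to (4.9, 4.8), the orange sphere covered √(2.9² + 0.9²) ≈ 3.0 units.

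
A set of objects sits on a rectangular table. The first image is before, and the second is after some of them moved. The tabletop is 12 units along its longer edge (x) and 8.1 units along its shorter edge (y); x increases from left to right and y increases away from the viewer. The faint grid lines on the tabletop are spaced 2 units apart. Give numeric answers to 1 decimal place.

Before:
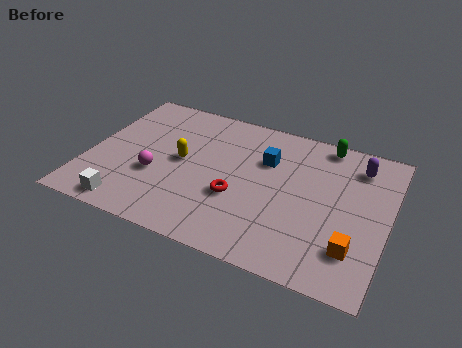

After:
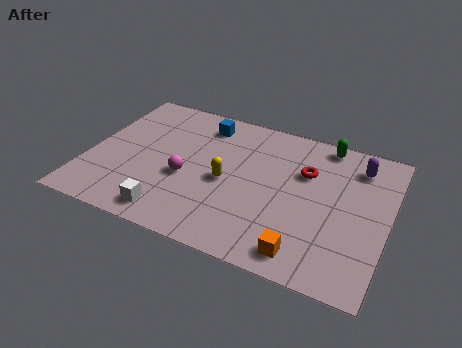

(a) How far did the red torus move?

3.5

The red torus moved from about (6.1, 3.0) to (8.6, 5.4), a distance of √(2.5² + 2.4²) ≈ 3.5.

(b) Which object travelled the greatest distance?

the red torus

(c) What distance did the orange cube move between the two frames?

2.0

From (10.8, 2.0) to (9.0, 1.1), the orange cube covered √(1.8² + 0.9²) ≈ 2.0 units.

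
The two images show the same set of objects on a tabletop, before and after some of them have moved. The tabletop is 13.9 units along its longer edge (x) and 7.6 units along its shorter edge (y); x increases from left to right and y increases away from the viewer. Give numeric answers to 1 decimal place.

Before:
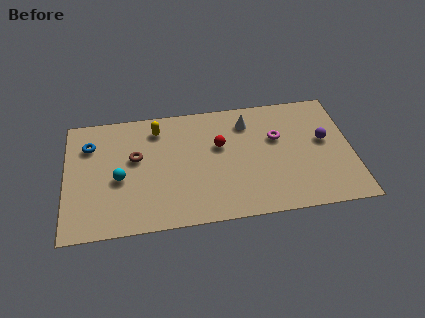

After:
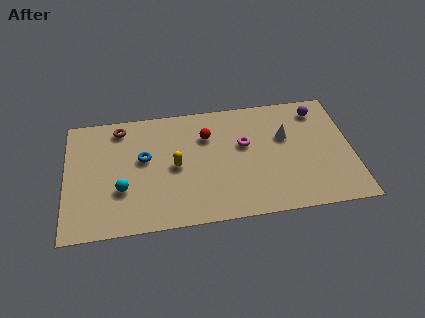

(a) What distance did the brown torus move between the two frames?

2.1

The brown torus moved from about (3.4, 4.5) to (2.7, 6.5), a distance of √(0.7² + 2.0²) ≈ 2.1.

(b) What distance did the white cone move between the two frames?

2.2

The white cone was near (8.9, 6.0) before and (10.7, 4.8) after, so it travelled √(1.8² + 1.2²) ≈ 2.2 units.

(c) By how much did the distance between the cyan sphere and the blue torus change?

-0.6

Before: roughly 2.7 units apart; after: 2.1. That's 0.6 units closer together.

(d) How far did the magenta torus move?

1.6

The magenta torus was near (10.3, 4.8) before and (8.7, 4.6) after, so it travelled √(1.6² + 0.2²) ≈ 1.6 units.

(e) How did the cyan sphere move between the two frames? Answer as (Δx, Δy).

(0.1, -0.7)

From the two frames, the cyan sphere sits at roughly (2.6, 3.3) before and (2.7, 2.6) after.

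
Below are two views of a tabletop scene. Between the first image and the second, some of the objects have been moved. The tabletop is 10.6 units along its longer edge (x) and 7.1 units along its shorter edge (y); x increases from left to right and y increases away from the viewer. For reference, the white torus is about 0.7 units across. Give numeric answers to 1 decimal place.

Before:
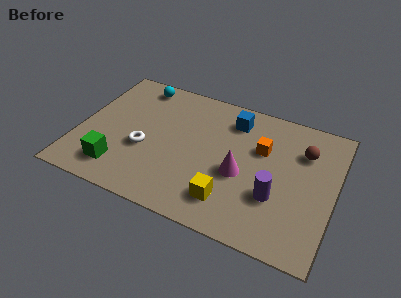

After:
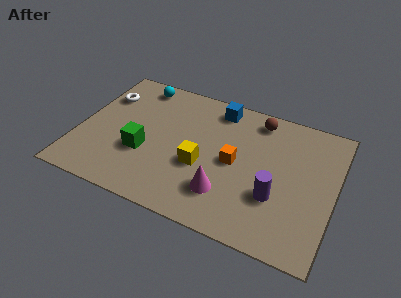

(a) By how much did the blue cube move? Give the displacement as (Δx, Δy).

(-0.7, 0.4)

The blue cube started near (6.2, 5.7) and ended near (5.5, 6.1).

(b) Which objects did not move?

the cyan sphere and the purple cylinder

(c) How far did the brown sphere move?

2.2

The brown sphere was near (9.2, 5.1) before and (7.2, 6.1) after, so it travelled √(2.0² + 1.0²) ≈ 2.2 units.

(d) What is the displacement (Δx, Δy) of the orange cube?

(-1.0, -1.1)

The orange cube was at about (7.5, 4.6) and moved to about (6.5, 3.5).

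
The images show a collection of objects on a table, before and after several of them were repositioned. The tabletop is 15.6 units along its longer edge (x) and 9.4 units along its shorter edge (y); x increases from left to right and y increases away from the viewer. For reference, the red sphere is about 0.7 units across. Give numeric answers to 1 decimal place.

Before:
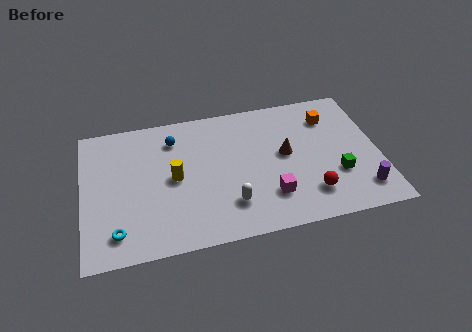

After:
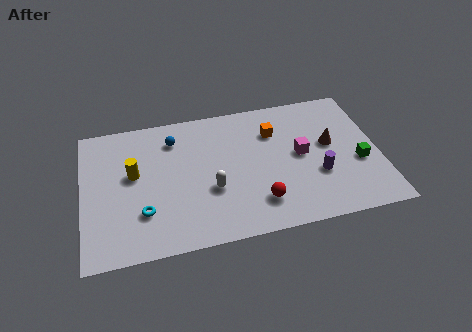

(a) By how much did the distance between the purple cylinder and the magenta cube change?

-3.0

Before: roughly 4.8 units apart; after: 1.8. That's 3.0 units closer together.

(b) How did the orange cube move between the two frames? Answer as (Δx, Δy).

(-3.0, -0.4)

The orange cube started near (13.2, 7.2) and ended near (10.2, 6.8).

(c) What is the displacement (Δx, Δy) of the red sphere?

(-2.7, 0.0)

The red sphere started near (11.8, 2.1) and ended near (9.1, 2.1).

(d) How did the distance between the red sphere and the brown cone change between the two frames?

+1.9

The distance was about 3.2 in the first image and 5.1 in the second, so they moved 1.9 units further apart.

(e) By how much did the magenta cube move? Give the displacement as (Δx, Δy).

(1.8, 2.5)

From the two frames, the magenta cube sits at roughly (9.7, 2.4) before and (11.5, 4.9) after.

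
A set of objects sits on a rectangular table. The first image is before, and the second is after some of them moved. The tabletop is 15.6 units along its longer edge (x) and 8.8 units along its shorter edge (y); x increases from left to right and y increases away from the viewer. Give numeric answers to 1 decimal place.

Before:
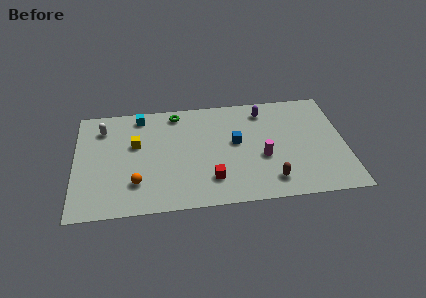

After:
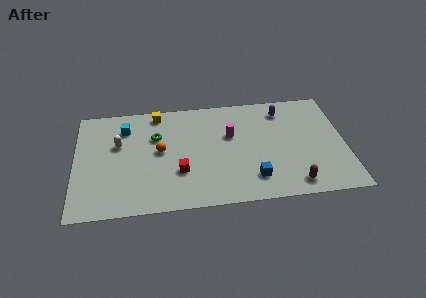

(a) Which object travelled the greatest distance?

the blue cube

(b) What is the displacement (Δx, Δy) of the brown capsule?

(1.3, -0.4)

From the two frames, the brown capsule sits at roughly (11.2, 1.6) before and (12.5, 1.2) after.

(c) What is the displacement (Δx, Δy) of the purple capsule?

(1.1, -0.1)

The purple capsule started near (11.0, 7.3) and ended near (12.1, 7.2).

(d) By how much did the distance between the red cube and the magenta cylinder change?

+0.7

Before: roughly 3.3 units apart; after: 4.0. That's 0.7 units further apart.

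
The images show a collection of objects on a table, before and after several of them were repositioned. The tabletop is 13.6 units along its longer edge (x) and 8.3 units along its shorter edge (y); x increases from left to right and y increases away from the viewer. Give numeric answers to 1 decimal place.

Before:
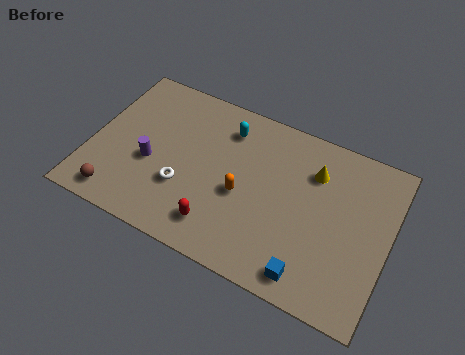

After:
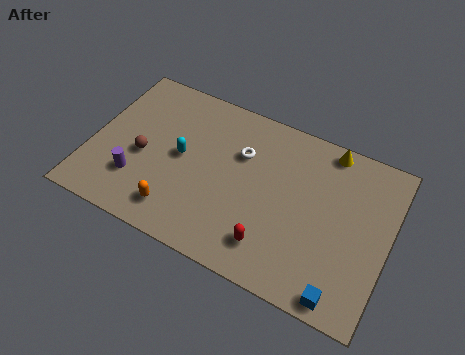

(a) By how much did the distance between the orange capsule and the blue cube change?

+3.4

Before: roughly 4.2 units apart; after: 7.6. That's 3.4 units further apart.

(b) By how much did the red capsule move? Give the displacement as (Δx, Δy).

(2.4, 0.1)

The red capsule started near (6.2, 1.6) and ended near (8.6, 1.7).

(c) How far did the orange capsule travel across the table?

3.4

The orange capsule was near (7.0, 3.6) before and (4.3, 1.5) after, so it travelled √(2.7² + 2.1²) ≈ 3.4 units.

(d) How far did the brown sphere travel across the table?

2.6

From (1.6, 1.1) to (2.4, 3.6), the brown sphere covered √(0.8² + 2.5²) ≈ 2.6 units.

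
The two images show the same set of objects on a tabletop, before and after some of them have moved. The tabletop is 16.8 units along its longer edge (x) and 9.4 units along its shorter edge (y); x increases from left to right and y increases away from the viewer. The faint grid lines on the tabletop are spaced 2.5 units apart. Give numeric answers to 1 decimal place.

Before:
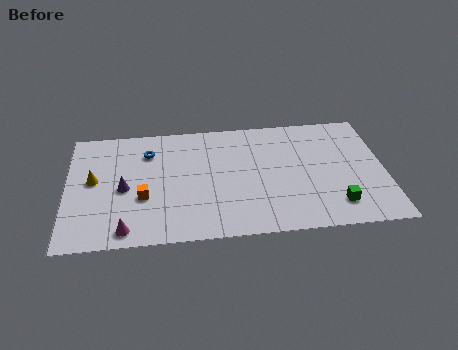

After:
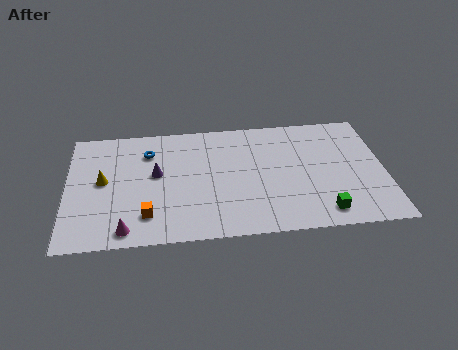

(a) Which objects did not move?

the magenta cone and the blue torus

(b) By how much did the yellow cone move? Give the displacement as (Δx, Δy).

(0.5, -0.1)

From the two frames, the yellow cone sits at roughly (1.4, 5.1) before and (1.9, 5.0) after.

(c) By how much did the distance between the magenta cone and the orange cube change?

-1.1

The distance was about 2.6 in the first image and 1.5 in the second, so they moved 1.1 units closer together.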